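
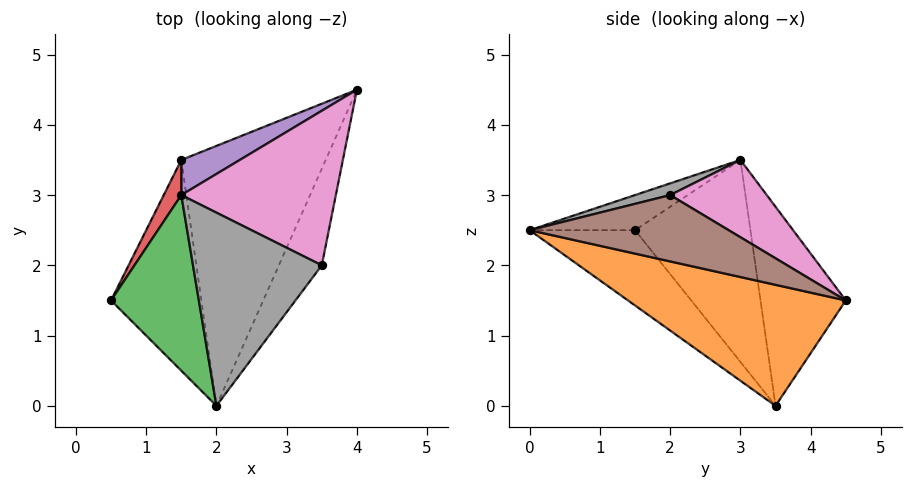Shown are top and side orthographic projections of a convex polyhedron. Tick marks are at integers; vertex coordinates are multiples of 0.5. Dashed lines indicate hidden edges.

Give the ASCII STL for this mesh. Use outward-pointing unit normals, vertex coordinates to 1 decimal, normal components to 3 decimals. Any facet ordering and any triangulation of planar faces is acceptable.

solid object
 facet normal -0.539 -0.539 -0.647
  outer loop
   vertex 1.5 3.5 0.0
   vertex 2.0 0.0 2.5
   vertex 0.5 1.5 2.5
  endloop
 endfacet
 facet normal 0.584 -0.415 -0.697
  outer loop
   vertex 1.5 3.5 0.0
   vertex 4.0 4.5 1.5
   vertex 2.0 0.0 2.5
  endloop
 endfacet
 facet normal -0.348 -0.348 0.870
  outer loop
   vertex 1.5 3.0 3.5
   vertex 0.5 1.5 2.5
   vertex 2.0 0.0 2.5
  endloop
 endfacet
 facet normal -0.852 0.519 0.074
  outer loop
   vertex 1.5 3.0 3.5
   vertex 1.5 3.5 0.0
   vertex 0.5 1.5 2.5
  endloop
 endfacet
 facet normal -0.433 0.892 0.127
  outer loop
   vertex 1.5 3.0 3.5
   vertex 4.0 4.5 1.5
   vertex 1.5 3.5 0.0
  endloop
 endfacet
 facet normal 0.753 -0.443 -0.487
  outer loop
   vertex 3.5 2.0 3.0
   vertex 2.0 0.0 2.5
   vertex 4.0 4.5 1.5
  endloop
 endfacet
 facet normal 0.408 0.408 0.816
  outer loop
   vertex 3.5 2.0 3.0
   vertex 4.0 4.5 1.5
   vertex 1.5 3.0 3.5
  endloop
 endfacet
 facet normal 0.086 -0.302 0.949
  outer loop
   vertex 3.5 2.0 3.0
   vertex 1.5 3.0 3.5
   vertex 2.0 0.0 2.5
  endloop
 endfacet
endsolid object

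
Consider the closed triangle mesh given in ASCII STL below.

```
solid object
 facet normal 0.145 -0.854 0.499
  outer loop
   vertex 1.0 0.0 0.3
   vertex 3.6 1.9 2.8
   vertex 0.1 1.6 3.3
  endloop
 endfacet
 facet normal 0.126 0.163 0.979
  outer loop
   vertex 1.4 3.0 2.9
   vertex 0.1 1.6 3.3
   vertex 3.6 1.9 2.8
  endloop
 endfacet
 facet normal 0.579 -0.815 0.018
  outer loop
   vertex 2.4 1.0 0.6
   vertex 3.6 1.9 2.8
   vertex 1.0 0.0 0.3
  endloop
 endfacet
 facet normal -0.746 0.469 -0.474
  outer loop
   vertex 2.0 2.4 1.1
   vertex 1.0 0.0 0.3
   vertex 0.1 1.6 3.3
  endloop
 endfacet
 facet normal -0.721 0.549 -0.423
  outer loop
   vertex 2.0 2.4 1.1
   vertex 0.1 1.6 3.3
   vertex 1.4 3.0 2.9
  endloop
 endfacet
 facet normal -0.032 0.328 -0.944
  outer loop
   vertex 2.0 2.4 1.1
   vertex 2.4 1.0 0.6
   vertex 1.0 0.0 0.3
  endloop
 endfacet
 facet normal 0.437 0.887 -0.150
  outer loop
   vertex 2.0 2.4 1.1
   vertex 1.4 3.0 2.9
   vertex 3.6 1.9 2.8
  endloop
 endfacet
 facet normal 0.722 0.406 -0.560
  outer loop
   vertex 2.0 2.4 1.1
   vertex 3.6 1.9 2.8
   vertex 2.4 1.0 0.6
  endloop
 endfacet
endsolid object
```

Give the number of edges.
12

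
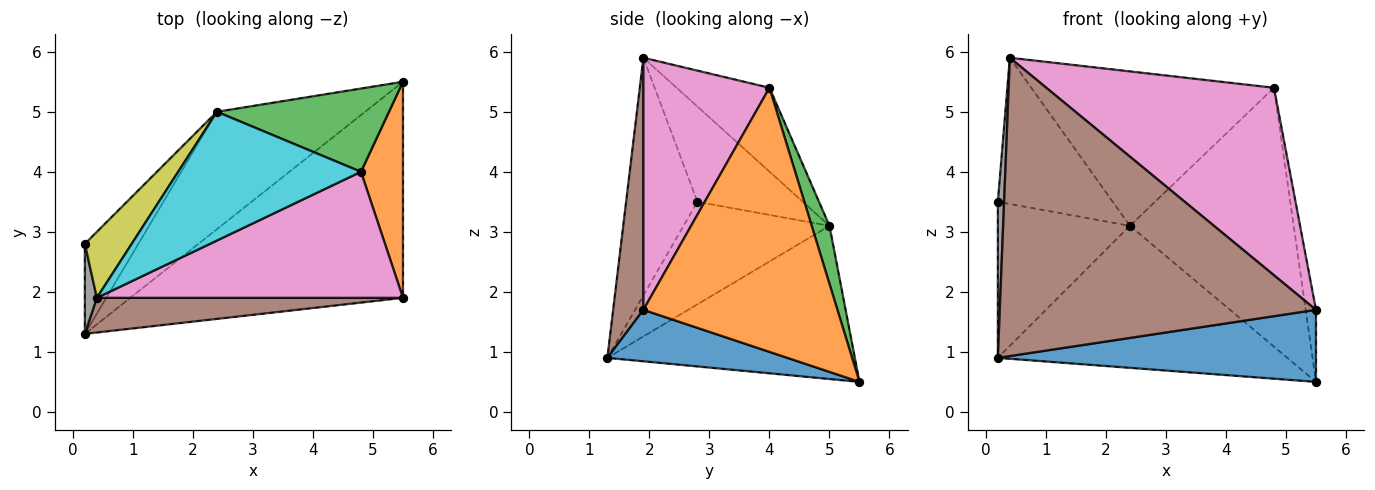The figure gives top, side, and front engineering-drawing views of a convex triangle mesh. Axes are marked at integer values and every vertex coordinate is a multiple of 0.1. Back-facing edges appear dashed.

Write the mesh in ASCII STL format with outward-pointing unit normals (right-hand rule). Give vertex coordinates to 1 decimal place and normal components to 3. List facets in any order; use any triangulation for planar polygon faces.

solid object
 facet normal 0.176 -0.311 -0.934
  outer loop
   vertex 0.2 1.3 0.9
   vertex 5.5 5.5 0.5
   vertex 5.5 1.9 1.7
  endloop
 endfacet
 facet normal 0.986 0.052 0.157
  outer loop
   vertex 4.8 4.0 5.4
   vertex 5.5 1.9 1.7
   vertex 5.5 5.5 0.5
  endloop
 endfacet
 facet normal 0.103 0.947 0.305
  outer loop
   vertex 2.4 5.0 3.1
   vertex 4.8 4.0 5.4
   vertex 5.5 5.5 0.5
  endloop
 endfacet
 facet normal -0.691 0.626 -0.361
  outer loop
   vertex 2.4 5.0 3.1
   vertex 0.2 1.3 0.9
   vertex 0.2 2.8 3.5
  endloop
 endfacet
 facet normal -0.550 0.644 -0.532
  outer loop
   vertex 2.4 5.0 3.1
   vertex 5.5 5.5 0.5
   vertex 0.2 1.3 0.9
  endloop
 endfacet
 facet normal 0.095 -0.989 0.115
  outer loop
   vertex 0.4 1.9 5.9
   vertex 0.2 1.3 0.9
   vertex 5.5 1.9 1.7
  endloop
 endfacet
 facet normal 0.418 -0.754 0.507
  outer loop
   vertex 0.4 1.9 5.9
   vertex 5.5 1.9 1.7
   vertex 4.8 4.0 5.4
  endloop
 endfacet
 facet normal -0.995 -0.087 0.050
  outer loop
   vertex 0.4 1.9 5.9
   vertex 0.2 2.8 3.5
   vertex 0.2 1.3 0.9
  endloop
 endfacet
 facet normal -0.642 0.699 0.316
  outer loop
   vertex 0.4 1.9 5.9
   vertex 2.4 5.0 3.1
   vertex 0.2 2.8 3.5
  endloop
 endfacet
 facet normal -0.282 0.737 0.614
  outer loop
   vertex 0.4 1.9 5.9
   vertex 4.8 4.0 5.4
   vertex 2.4 5.0 3.1
  endloop
 endfacet
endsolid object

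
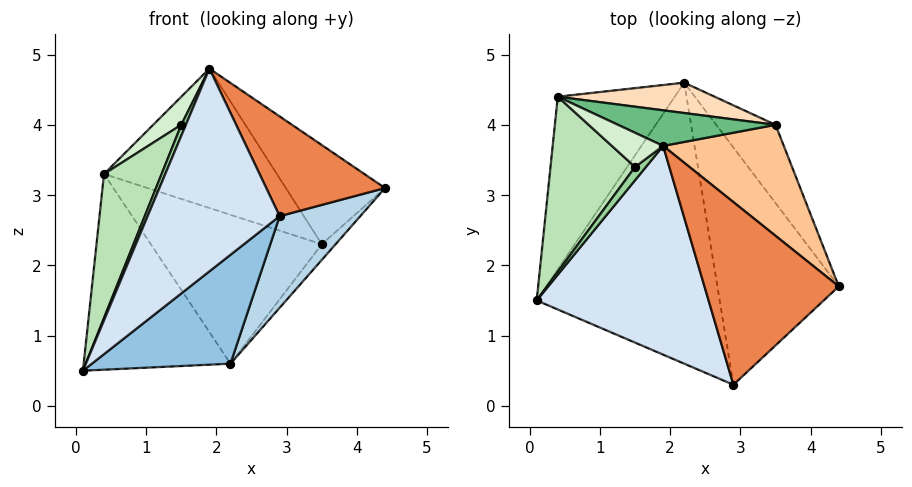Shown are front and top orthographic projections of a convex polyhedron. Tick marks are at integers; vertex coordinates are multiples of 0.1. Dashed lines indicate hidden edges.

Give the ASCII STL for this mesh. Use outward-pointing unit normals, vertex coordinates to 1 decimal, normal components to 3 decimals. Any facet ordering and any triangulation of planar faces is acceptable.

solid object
 facet normal -0.732 0.511 -0.450
  outer loop
   vertex 0.4 4.4 3.3
   vertex 2.2 4.6 0.6
   vertex 0.1 1.5 0.5
  endloop
 endfacet
 facet normal 0.500 -0.313 -0.807
  outer loop
   vertex 2.9 0.3 2.7
   vertex 0.1 1.5 0.5
   vertex 2.2 4.6 0.6
  endloop
 endfacet
 facet normal 0.505 -0.311 -0.805
  outer loop
   vertex 2.9 0.3 2.7
   vertex 2.2 4.6 0.6
   vertex 4.4 1.7 3.1
  endloop
 endfacet
 facet normal -0.653 -0.528 0.543
  outer loop
   vertex 2.9 0.3 2.7
   vertex 1.9 3.7 4.8
   vertex 0.1 1.5 0.5
  endloop
 endfacet
 facet normal 0.209 -0.469 0.858
  outer loop
   vertex 2.9 0.3 2.7
   vertex 4.4 1.7 3.1
   vertex 1.9 3.7 4.8
  endloop
 endfacet
 facet normal 0.808 0.115 -0.577
  outer loop
   vertex 3.5 4.0 2.3
   vertex 4.4 1.7 3.1
   vertex 2.2 4.6 0.6
  endloop
 endfacet
 facet normal 0.721 0.462 0.517
  outer loop
   vertex 3.5 4.0 2.3
   vertex 1.9 3.7 4.8
   vertex 4.4 1.7 3.1
  endloop
 endfacet
 facet normal 0.188 0.962 0.196
  outer loop
   vertex 3.5 4.0 2.3
   vertex 2.2 4.6 0.6
   vertex 0.4 4.4 3.3
  endloop
 endfacet
 facet normal 0.201 0.949 0.242
  outer loop
   vertex 3.5 4.0 2.3
   vertex 0.4 4.4 3.3
   vertex 1.9 3.7 4.8
  endloop
 endfacet
 facet normal -0.730 -0.435 0.528
  outer loop
   vertex 1.5 3.4 4.0
   vertex 0.1 1.5 0.5
   vertex 1.9 3.7 4.8
  endloop
 endfacet
 facet normal -0.730 -0.434 0.528
  outer loop
   vertex 1.5 3.4 4.0
   vertex 0.4 4.4 3.3
   vertex 0.1 1.5 0.5
  endloop
 endfacet
 facet normal -0.730 -0.434 0.528
  outer loop
   vertex 1.5 3.4 4.0
   vertex 1.9 3.7 4.8
   vertex 0.4 4.4 3.3
  endloop
 endfacet
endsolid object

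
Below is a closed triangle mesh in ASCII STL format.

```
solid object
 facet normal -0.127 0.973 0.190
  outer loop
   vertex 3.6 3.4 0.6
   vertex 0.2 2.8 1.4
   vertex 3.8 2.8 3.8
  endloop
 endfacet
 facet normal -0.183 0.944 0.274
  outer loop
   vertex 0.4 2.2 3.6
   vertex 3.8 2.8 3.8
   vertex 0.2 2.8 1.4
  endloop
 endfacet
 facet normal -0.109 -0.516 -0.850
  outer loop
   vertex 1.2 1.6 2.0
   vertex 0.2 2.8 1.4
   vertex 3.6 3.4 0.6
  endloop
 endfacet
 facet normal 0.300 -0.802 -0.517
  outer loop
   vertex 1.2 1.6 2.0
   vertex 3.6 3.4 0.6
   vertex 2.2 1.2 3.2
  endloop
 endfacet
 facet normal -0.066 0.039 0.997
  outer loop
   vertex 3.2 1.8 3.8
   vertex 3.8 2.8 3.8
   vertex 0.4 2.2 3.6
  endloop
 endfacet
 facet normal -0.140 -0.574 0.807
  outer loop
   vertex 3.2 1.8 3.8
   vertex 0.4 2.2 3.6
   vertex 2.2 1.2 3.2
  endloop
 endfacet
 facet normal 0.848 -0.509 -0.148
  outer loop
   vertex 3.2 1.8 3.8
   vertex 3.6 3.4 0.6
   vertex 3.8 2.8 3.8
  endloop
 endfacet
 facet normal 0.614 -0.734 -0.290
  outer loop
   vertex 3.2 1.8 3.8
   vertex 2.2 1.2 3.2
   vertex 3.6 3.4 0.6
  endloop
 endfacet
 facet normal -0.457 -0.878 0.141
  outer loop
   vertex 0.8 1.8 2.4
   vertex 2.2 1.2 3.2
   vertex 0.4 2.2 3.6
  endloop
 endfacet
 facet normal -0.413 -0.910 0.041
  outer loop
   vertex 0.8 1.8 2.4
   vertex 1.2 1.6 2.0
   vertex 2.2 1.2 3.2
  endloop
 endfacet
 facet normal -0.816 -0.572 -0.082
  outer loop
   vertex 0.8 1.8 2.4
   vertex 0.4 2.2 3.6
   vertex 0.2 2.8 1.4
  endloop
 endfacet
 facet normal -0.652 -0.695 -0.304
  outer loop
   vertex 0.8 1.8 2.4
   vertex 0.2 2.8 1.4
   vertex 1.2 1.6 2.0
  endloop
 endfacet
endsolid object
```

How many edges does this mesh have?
18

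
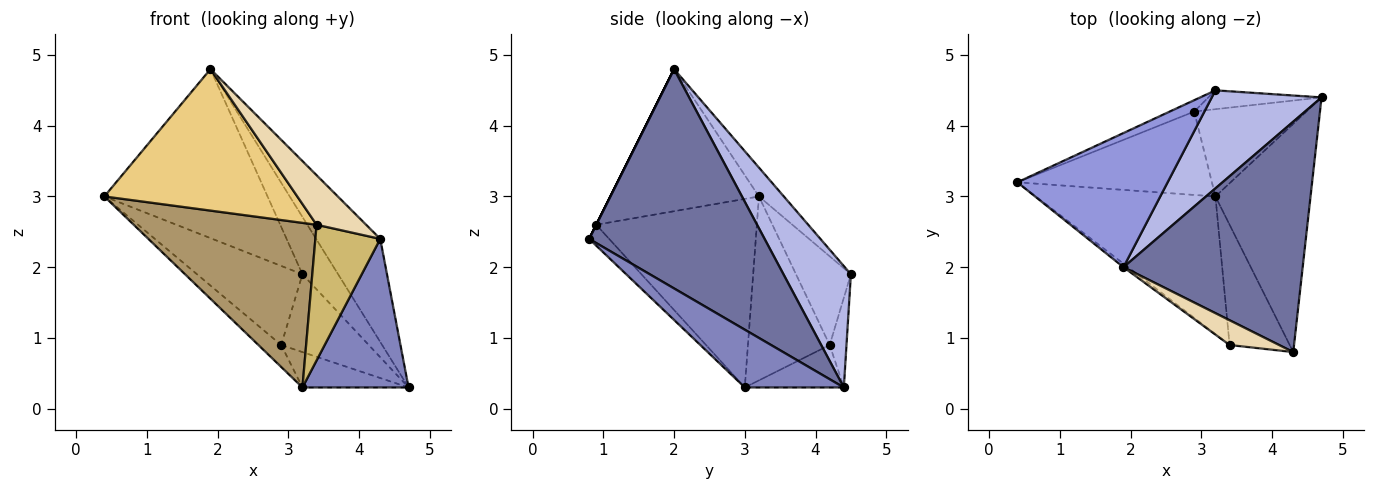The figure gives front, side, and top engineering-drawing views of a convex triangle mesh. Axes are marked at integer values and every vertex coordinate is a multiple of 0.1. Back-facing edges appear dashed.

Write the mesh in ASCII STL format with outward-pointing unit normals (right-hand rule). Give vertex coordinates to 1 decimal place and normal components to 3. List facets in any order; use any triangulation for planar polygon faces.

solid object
 facet normal 0.745 0.272 0.609
  outer loop
   vertex 1.9 2.0 4.8
   vertex 4.3 0.8 2.4
   vertex 4.7 4.4 0.3
  endloop
 endfacet
 facet normal 0.454 -0.486 -0.747
  outer loop
   vertex 3.2 3.0 0.3
   vertex 4.7 4.4 0.3
   vertex 4.3 0.8 2.4
  endloop
 endfacet
 facet normal -0.119 0.778 0.617
  outer loop
   vertex 3.2 4.5 1.9
   vertex 0.4 3.2 3.0
   vertex 1.9 2.0 4.8
  endloop
 endfacet
 facet normal 0.690 0.365 0.624
  outer loop
   vertex 3.2 4.5 1.9
   vertex 1.9 2.0 4.8
   vertex 4.7 4.4 0.3
  endloop
 endfacet
 facet normal -0.675 0.188 -0.714
  outer loop
   vertex 2.9 4.2 0.9
   vertex 3.2 3.0 0.3
   vertex 0.4 3.2 3.0
  endloop
 endfacet
 facet normal -0.331 0.355 -0.875
  outer loop
   vertex 2.9 4.2 0.9
   vertex 4.7 4.4 0.3
   vertex 3.2 3.0 0.3
  endloop
 endfacet
 facet normal -0.458 0.880 -0.126
  outer loop
   vertex 2.9 4.2 0.9
   vertex 0.4 3.2 3.0
   vertex 3.2 4.5 1.9
  endloop
 endfacet
 facet normal -0.183 0.955 -0.232
  outer loop
   vertex 2.9 4.2 0.9
   vertex 3.2 4.5 1.9
   vertex 4.7 4.4 0.3
  endloop
 endfacet
 facet normal -0.559 -0.636 -0.532
  outer loop
   vertex 3.4 0.9 2.6
   vertex 0.4 3.2 3.0
   vertex 3.2 3.0 0.3
  endloop
 endfacet
 facet normal -0.225 -0.729 -0.646
  outer loop
   vertex 3.4 0.9 2.6
   vertex 3.2 3.0 0.3
   vertex 4.3 0.8 2.4
  endloop
 endfacet
 facet normal -0.610 -0.792 -0.020
  outer loop
   vertex 3.4 0.9 2.6
   vertex 1.9 2.0 4.8
   vertex 0.4 3.2 3.0
  endloop
 endfacet
 facet normal 0.000 -0.894 0.447
  outer loop
   vertex 3.4 0.9 2.6
   vertex 4.3 0.8 2.4
   vertex 1.9 2.0 4.8
  endloop
 endfacet
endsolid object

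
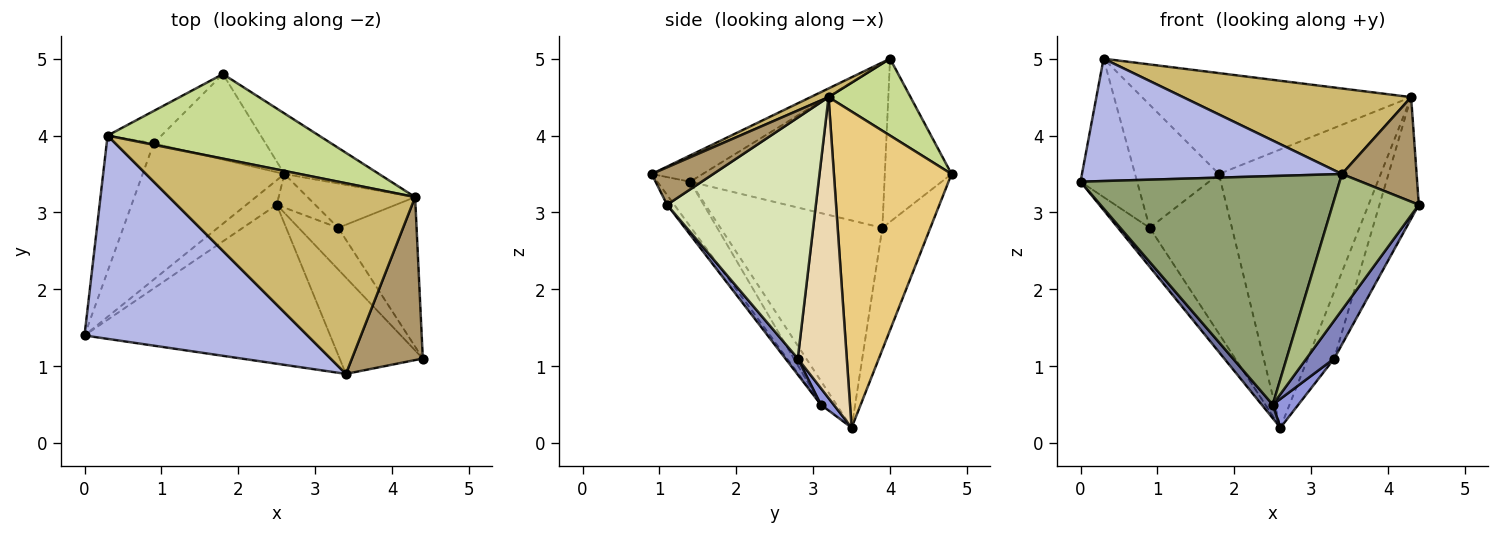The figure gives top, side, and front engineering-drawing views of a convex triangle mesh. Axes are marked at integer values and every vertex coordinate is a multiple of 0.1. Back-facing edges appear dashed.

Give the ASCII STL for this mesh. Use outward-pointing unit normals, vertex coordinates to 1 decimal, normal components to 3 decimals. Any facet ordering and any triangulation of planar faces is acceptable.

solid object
 facet normal -0.565 -0.400 -0.722
  outer loop
   vertex 2.5 3.1 0.5
   vertex 0.0 1.4 3.4
   vertex 2.6 3.5 0.2
  endloop
 endfacet
 facet normal 0.288 -0.645 -0.707
  outer loop
   vertex 3.3 2.8 1.1
   vertex 4.4 1.1 3.1
   vertex 2.5 3.1 0.5
  endloop
 endfacet
 facet normal 0.309 -0.619 -0.722
  outer loop
   vertex 3.3 2.8 1.1
   vertex 2.5 3.1 0.5
   vertex 2.6 3.5 0.2
  endloop
 endfacet
 facet normal -0.101 -0.513 0.852
  outer loop
   vertex 3.4 0.9 3.5
   vertex 0.3 4.0 5.0
   vertex 0.0 1.4 3.4
  endloop
 endfacet
 facet normal -0.103 -0.817 -0.568
  outer loop
   vertex 3.4 0.9 3.5
   vertex 0.0 1.4 3.4
   vertex 2.5 3.1 0.5
  endloop
 endfacet
 facet normal -0.068 -0.814 -0.577
  outer loop
   vertex 3.4 0.9 3.5
   vertex 2.5 3.1 0.5
   vertex 4.4 1.1 3.1
  endloop
 endfacet
 facet normal 0.227 0.746 0.625
  outer loop
   vertex 4.3 3.2 4.5
   vertex 1.8 4.8 3.5
   vertex 0.3 4.0 5.0
  endloop
 endfacet
 facet normal 0.922 0.244 -0.300
  outer loop
   vertex 4.3 3.2 4.5
   vertex 4.4 1.1 3.1
   vertex 3.3 2.8 1.1
  endloop
 endfacet
 facet normal 0.406 -0.493 0.769
  outer loop
   vertex 4.3 3.2 4.5
   vertex 3.4 0.9 3.5
   vertex 4.4 1.1 3.1
  endloop
 endfacet
 facet normal 0.032 -0.409 0.912
  outer loop
   vertex 4.3 3.2 4.5
   vertex 0.3 4.0 5.0
   vertex 3.4 0.9 3.5
  endloop
 endfacet
 facet normal 0.579 0.797 -0.173
  outer loop
   vertex 4.3 3.2 4.5
   vertex 2.6 3.5 0.2
   vertex 1.8 4.8 3.5
  endloop
 endfacet
 facet normal 0.839 0.453 -0.300
  outer loop
   vertex 4.3 3.2 4.5
   vertex 3.3 2.8 1.1
   vertex 2.6 3.5 0.2
  endloop
 endfacet
 facet normal -0.457 0.784 -0.420
  outer loop
   vertex 0.9 3.9 2.8
   vertex 1.8 4.8 3.5
   vertex 2.6 3.5 0.2
  endloop
 endfacet
 facet normal -0.610 0.766 -0.201
  outer loop
   vertex 0.9 3.9 2.8
   vertex 0.3 4.0 5.0
   vertex 1.8 4.8 3.5
  endloop
 endfacet
 facet normal -0.815 0.160 -0.557
  outer loop
   vertex 0.9 3.9 2.8
   vertex 2.6 3.5 0.2
   vertex 0.0 1.4 3.4
  endloop
 endfacet
 facet normal -0.926 0.270 -0.265
  outer loop
   vertex 0.9 3.9 2.8
   vertex 0.0 1.4 3.4
   vertex 0.3 4.0 5.0
  endloop
 endfacet
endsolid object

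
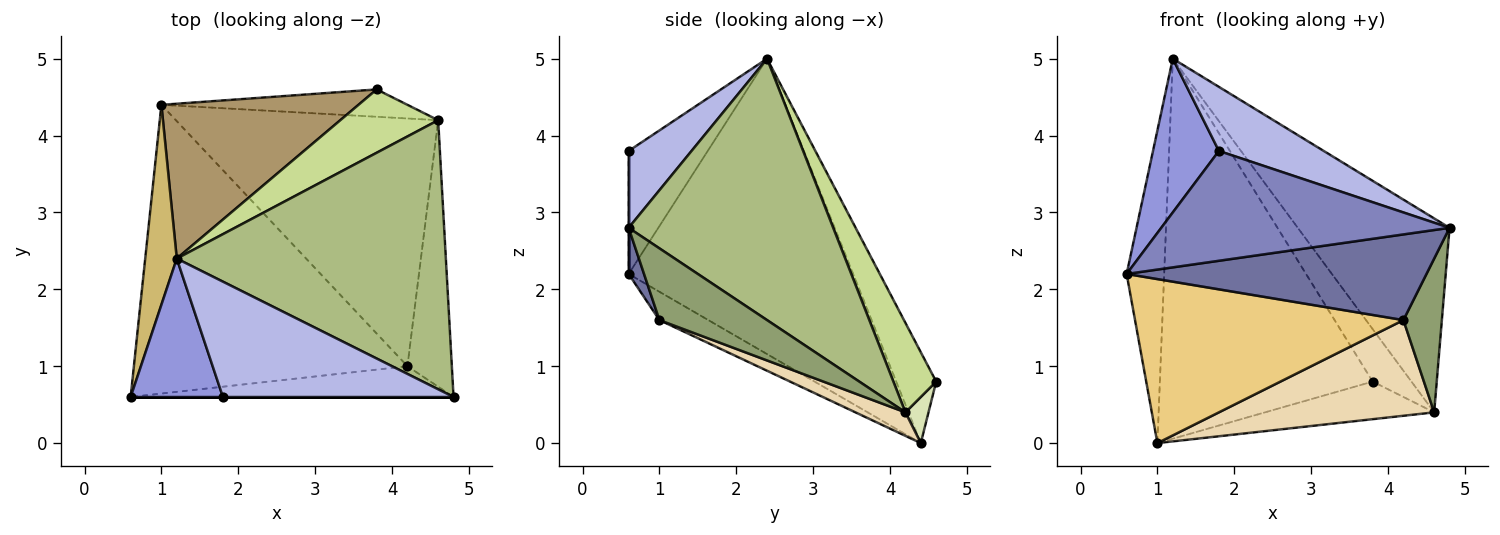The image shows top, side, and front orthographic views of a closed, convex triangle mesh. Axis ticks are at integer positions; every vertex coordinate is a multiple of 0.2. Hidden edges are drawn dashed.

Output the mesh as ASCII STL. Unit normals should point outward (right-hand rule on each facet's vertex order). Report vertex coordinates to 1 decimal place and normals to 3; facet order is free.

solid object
 facet normal 0.048 -0.940 -0.337
  outer loop
   vertex 4.2 1.0 1.6
   vertex 4.8 0.6 2.8
   vertex 0.6 0.6 2.2
  endloop
 endfacet
 facet normal 0.000 -1.000 0.000
  outer loop
   vertex 1.8 0.6 3.8
   vertex 0.6 0.6 2.2
   vertex 4.8 0.6 2.8
  endloop
 endfacet
 facet normal -0.666 -0.555 0.499
  outer loop
   vertex 1.8 0.6 3.8
   vertex 1.2 2.4 5.0
   vertex 0.6 0.6 2.2
  endloop
 endfacet
 facet normal 0.280 -0.466 0.839
  outer loop
   vertex 1.8 0.6 3.8
   vertex 4.8 0.6 2.8
   vertex 1.2 2.4 5.0
  endloop
 endfacet
 facet normal 0.814 -0.291 -0.504
  outer loop
   vertex 4.6 4.2 0.4
   vertex 4.8 0.6 2.8
   vertex 4.2 1.0 1.6
  endloop
 endfacet
 facet normal 0.619 0.459 0.637
  outer loop
   vertex 4.6 4.2 0.4
   vertex 1.2 2.4 5.0
   vertex 4.8 0.6 2.8
  endloop
 endfacet
 facet normal 0.576 0.522 0.630
  outer loop
   vertex 4.6 4.2 0.4
   vertex 3.8 4.6 0.8
   vertex 1.2 2.4 5.0
  endloop
 endfacet
 facet normal 0.110 0.804 -0.585
  outer loop
   vertex 1.0 4.4 0.0
   vertex 3.8 4.6 0.8
   vertex 4.6 4.2 0.4
  endloop
 endfacet
 facet normal -0.171 0.912 0.372
  outer loop
   vertex 1.0 4.4 0.0
   vertex 1.2 2.4 5.0
   vertex 3.8 4.6 0.8
  endloop
 endfacet
 facet normal -0.981 0.164 0.105
  outer loop
   vertex 1.0 4.4 0.0
   vertex 0.6 0.6 2.2
   vertex 1.2 2.4 5.0
  endloop
 endfacet
 facet normal -0.090 -0.492 -0.866
  outer loop
   vertex 1.0 4.4 0.0
   vertex 4.2 1.0 1.6
   vertex 0.6 0.6 2.2
  endloop
 endfacet
 facet normal 0.083 -0.359 -0.930
  outer loop
   vertex 1.0 4.4 0.0
   vertex 4.6 4.2 0.4
   vertex 4.2 1.0 1.6
  endloop
 endfacet
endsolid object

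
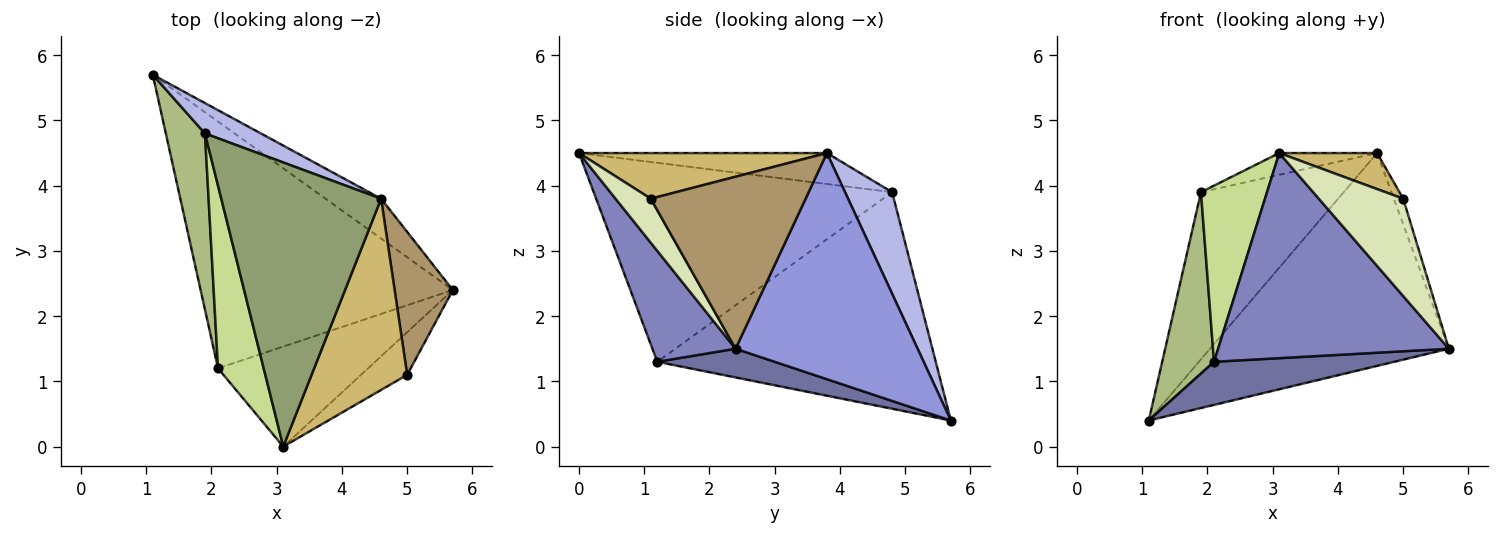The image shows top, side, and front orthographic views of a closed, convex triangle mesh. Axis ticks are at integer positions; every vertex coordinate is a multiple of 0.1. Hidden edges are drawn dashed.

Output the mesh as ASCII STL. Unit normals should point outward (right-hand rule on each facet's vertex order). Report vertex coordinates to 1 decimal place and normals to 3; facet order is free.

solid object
 facet normal 0.111 -0.171 -0.979
  outer loop
   vertex 2.1 1.2 1.3
   vertex 1.1 5.7 0.4
   vertex 5.7 2.4 1.5
  endloop
 endfacet
 facet normal 0.308 -0.855 -0.417
  outer loop
   vertex 2.1 1.2 1.3
   vertex 5.7 2.4 1.5
   vertex 3.1 0.0 4.5
  endloop
 endfacet
 facet normal 0.600 0.787 -0.147
  outer loop
   vertex 4.6 3.8 4.5
   vertex 5.7 2.4 1.5
   vertex 1.1 5.7 0.4
  endloop
 endfacet
 facet normal 0.309 0.936 0.170
  outer loop
   vertex 1.9 4.8 3.9
   vertex 4.6 3.8 4.5
   vertex 1.1 5.7 0.4
  endloop
 endfacet
 facet normal -0.190 0.075 0.979
  outer loop
   vertex 1.9 4.8 3.9
   vertex 3.1 0.0 4.5
   vertex 4.6 3.8 4.5
  endloop
 endfacet
 facet normal -0.968 -0.180 0.175
  outer loop
   vertex 1.9 4.8 3.9
   vertex 1.1 5.7 0.4
   vertex 2.1 1.2 1.3
  endloop
 endfacet
 facet normal -0.953 -0.211 0.219
  outer loop
   vertex 1.9 4.8 3.9
   vertex 2.1 1.2 1.3
   vertex 3.1 0.0 4.5
  endloop
 endfacet
 facet normal 0.357 -0.856 -0.375
  outer loop
   vertex 5.0 1.1 3.8
   vertex 3.1 0.0 4.5
   vertex 5.7 2.4 1.5
  endloop
 endfacet
 facet normal 0.946 0.057 0.320
  outer loop
   vertex 5.0 1.1 3.8
   vertex 5.7 2.4 1.5
   vertex 4.6 3.8 4.5
  endloop
 endfacet
 facet normal 0.425 -0.168 0.890
  outer loop
   vertex 5.0 1.1 3.8
   vertex 4.6 3.8 4.5
   vertex 3.1 0.0 4.5
  endloop
 endfacet
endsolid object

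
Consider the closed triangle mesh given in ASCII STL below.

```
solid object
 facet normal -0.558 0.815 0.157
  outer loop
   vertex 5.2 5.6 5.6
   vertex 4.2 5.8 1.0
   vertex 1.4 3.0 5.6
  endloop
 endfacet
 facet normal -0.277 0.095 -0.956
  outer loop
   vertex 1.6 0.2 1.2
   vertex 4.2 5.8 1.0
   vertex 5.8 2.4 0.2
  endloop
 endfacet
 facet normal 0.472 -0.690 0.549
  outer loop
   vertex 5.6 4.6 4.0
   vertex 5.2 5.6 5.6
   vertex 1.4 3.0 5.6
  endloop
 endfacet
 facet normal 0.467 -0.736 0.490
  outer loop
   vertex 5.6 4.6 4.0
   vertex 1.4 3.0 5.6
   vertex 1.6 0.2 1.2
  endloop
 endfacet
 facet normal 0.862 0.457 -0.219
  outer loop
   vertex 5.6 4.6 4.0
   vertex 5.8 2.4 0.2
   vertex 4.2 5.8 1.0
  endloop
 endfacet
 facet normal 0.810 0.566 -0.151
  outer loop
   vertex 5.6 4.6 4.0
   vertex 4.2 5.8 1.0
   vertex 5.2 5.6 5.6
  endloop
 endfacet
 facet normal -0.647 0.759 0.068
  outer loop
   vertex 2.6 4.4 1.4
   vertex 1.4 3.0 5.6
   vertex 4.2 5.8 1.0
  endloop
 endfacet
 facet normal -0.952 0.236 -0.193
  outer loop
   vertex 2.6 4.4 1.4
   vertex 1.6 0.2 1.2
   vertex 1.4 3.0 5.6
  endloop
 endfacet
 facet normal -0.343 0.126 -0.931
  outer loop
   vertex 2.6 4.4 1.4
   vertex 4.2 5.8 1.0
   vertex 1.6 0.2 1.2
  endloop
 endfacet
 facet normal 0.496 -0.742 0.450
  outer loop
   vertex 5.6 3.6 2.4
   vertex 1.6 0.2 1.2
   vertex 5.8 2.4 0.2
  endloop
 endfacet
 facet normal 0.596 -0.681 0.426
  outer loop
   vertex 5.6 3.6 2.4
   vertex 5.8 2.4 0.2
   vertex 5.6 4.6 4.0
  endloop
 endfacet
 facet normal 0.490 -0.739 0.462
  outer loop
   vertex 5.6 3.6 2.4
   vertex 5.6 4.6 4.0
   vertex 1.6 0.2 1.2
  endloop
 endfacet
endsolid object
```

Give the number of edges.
18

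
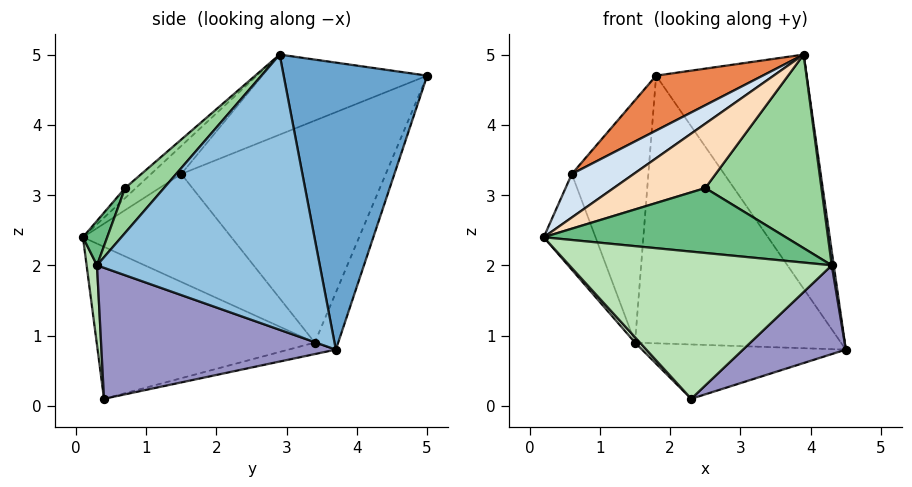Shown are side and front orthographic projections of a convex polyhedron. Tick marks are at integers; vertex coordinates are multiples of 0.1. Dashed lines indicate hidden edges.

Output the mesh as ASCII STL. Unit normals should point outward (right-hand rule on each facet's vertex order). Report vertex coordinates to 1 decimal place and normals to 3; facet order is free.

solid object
 facet normal 0.672 0.704 0.230
  outer loop
   vertex 3.9 2.9 5.0
   vertex 4.5 3.7 0.8
   vertex 1.8 5.0 4.7
  endloop
 endfacet
 facet normal 0.990 -0.009 0.140
  outer loop
   vertex 4.3 0.3 2.0
   vertex 4.5 3.7 0.8
   vertex 3.9 2.9 5.0
  endloop
 endfacet
 facet normal -0.105 0.920 -0.379
  outer loop
   vertex 1.5 3.4 0.9
   vertex 1.8 5.0 4.7
   vertex 4.5 3.7 0.8
  endloop
 endfacet
 facet normal -0.234 -0.478 0.847
  outer loop
   vertex 0.6 1.5 3.3
   vertex 0.2 0.1 2.4
   vertex 3.9 2.9 5.0
  endloop
 endfacet
 facet normal -0.364 -0.236 0.901
  outer loop
   vertex 0.6 1.5 3.3
   vertex 3.9 2.9 5.0
   vertex 1.8 5.0 4.7
  endloop
 endfacet
 facet normal -0.940 0.328 -0.093
  outer loop
   vertex 0.6 1.5 3.3
   vertex 1.5 3.4 0.9
   vertex 0.2 0.1 2.4
  endloop
 endfacet
 facet normal -0.934 0.350 -0.073
  outer loop
   vertex 0.6 1.5 3.3
   vertex 1.8 5.0 4.7
   vertex 1.5 3.4 0.9
  endloop
 endfacet
 facet normal -0.074 -0.625 0.777
  outer loop
   vertex 2.5 0.7 3.1
   vertex 3.9 2.9 5.0
   vertex 0.2 0.1 2.4
  endloop
 endfacet
 facet normal 0.088 -0.881 0.465
  outer loop
   vertex 2.5 0.7 3.1
   vertex 0.2 0.1 2.4
   vertex 4.3 0.3 2.0
  endloop
 endfacet
 facet normal 0.240 -0.718 0.654
  outer loop
   vertex 2.5 0.7 3.1
   vertex 4.3 0.3 2.0
   vertex 3.9 2.9 5.0
  endloop
 endfacet
 facet normal 0.039 -0.995 -0.094
  outer loop
   vertex 2.3 0.4 0.1
   vertex 4.3 0.3 2.0
   vertex 0.2 0.1 2.4
  endloop
 endfacet
 facet normal -0.737 -0.017 -0.675
  outer loop
   vertex 2.3 0.4 0.1
   vertex 0.2 0.1 2.4
   vertex 1.5 3.4 0.9
  endloop
 endfacet
 facet normal 0.652 -0.286 -0.702
  outer loop
   vertex 2.3 0.4 0.1
   vertex 4.5 3.7 0.8
   vertex 4.3 0.3 2.0
  endloop
 endfacet
 facet normal -0.057 0.243 -0.968
  outer loop
   vertex 2.3 0.4 0.1
   vertex 1.5 3.4 0.9
   vertex 4.5 3.7 0.8
  endloop
 endfacet
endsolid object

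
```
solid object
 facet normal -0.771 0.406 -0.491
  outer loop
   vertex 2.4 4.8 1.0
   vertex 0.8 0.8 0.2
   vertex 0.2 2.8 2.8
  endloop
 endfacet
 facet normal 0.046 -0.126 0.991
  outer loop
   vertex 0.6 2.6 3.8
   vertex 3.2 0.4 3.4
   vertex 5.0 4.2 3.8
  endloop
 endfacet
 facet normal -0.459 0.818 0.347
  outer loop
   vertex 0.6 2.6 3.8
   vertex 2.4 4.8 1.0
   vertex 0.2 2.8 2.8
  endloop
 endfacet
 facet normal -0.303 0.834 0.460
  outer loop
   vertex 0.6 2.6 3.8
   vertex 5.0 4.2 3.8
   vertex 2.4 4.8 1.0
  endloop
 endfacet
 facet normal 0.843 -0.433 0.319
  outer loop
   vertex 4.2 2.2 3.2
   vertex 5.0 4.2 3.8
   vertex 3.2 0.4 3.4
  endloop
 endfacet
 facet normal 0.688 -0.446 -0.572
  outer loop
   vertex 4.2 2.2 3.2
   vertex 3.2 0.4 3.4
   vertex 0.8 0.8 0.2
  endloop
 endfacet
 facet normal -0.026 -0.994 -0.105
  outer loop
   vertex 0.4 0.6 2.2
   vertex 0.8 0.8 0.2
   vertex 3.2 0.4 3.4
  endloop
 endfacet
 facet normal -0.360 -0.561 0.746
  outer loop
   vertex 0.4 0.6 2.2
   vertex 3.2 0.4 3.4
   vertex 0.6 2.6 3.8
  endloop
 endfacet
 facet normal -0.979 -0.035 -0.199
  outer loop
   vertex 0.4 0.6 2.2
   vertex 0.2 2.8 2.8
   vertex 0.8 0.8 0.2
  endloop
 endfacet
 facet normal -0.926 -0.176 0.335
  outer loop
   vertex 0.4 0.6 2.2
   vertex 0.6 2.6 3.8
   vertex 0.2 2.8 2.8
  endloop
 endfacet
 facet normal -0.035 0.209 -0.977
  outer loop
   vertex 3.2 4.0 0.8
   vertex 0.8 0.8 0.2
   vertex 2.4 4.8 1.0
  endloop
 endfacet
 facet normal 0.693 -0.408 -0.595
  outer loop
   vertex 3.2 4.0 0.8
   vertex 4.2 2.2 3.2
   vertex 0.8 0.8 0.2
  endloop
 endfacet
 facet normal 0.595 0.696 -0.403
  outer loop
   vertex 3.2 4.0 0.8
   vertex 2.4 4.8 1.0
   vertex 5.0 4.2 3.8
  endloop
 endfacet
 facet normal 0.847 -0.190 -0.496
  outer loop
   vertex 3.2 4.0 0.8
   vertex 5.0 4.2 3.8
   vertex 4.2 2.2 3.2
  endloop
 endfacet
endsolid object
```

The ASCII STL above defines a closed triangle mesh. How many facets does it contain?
14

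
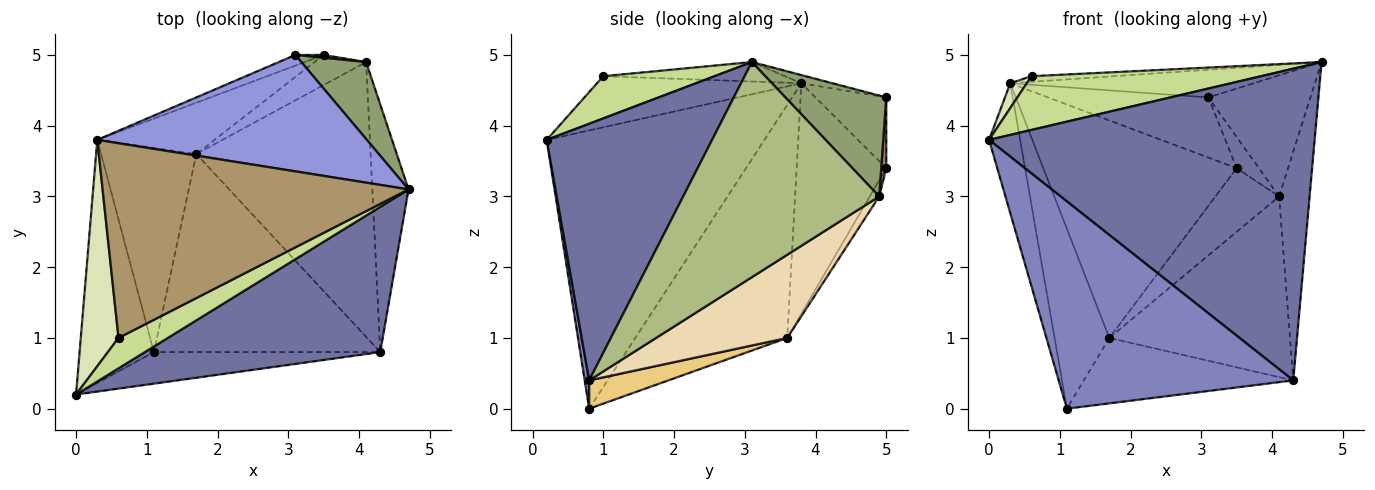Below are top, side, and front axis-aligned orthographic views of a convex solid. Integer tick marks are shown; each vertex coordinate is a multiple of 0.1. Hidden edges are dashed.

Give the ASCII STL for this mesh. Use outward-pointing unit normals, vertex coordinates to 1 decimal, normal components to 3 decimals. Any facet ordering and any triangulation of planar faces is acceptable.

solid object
 facet normal 0.418 -0.823 0.384
  outer loop
   vertex 4.3 0.8 0.4
   vertex 4.7 3.1 4.9
   vertex 0.0 0.2 3.8
  endloop
 endfacet
 facet normal 0.019 -0.988 -0.151
  outer loop
   vertex 4.3 0.8 0.4
   vertex 0.0 0.2 3.8
   vertex 1.1 0.8 0.0
  endloop
 endfacet
 facet normal -0.030 0.231 0.972
  outer loop
   vertex 0.3 3.8 4.6
   vertex 4.7 3.1 4.9
   vertex 3.1 5.0 4.4
  endloop
 endfacet
 facet normal -0.957 0.137 -0.256
  outer loop
   vertex 0.3 3.8 4.6
   vertex 1.1 0.8 0.0
   vertex 0.0 0.2 3.8
  endloop
 endfacet
 facet normal 0.641 0.648 0.412
  outer loop
   vertex 4.1 4.9 3.0
   vertex 3.1 5.0 4.4
   vertex 4.7 3.1 4.9
  endloop
 endfacet
 facet normal 0.975 0.152 -0.164
  outer loop
   vertex 4.1 4.9 3.0
   vertex 4.7 3.1 4.9
   vertex 4.3 0.8 0.4
  endloop
 endfacet
 facet normal 0.389 -0.802 0.454
  outer loop
   vertex 0.6 1.0 4.7
   vertex 0.0 0.2 3.8
   vertex 4.7 3.1 4.9
  endloop
 endfacet
 facet normal -0.803 -0.065 0.593
  outer loop
   vertex 0.6 1.0 4.7
   vertex 0.3 3.8 4.6
   vertex 0.0 0.2 3.8
  endloop
 endfacet
 facet normal -0.063 0.029 0.998
  outer loop
   vertex 0.6 1.0 4.7
   vertex 4.7 3.1 4.9
   vertex 0.3 3.8 4.6
  endloop
 endfacet
 facet normal -0.878 0.316 -0.359
  outer loop
   vertex 1.7 3.6 1.0
   vertex 1.1 0.8 0.0
   vertex 0.3 3.8 4.6
  endloop
 endfacet
 facet normal 0.118 0.311 -0.943
  outer loop
   vertex 1.7 3.6 1.0
   vertex 4.3 0.8 0.4
   vertex 1.1 0.8 0.0
  endloop
 endfacet
 facet normal 0.370 0.510 -0.776
  outer loop
   vertex 1.7 3.6 1.0
   vertex 4.1 4.9 3.0
   vertex 4.3 0.8 0.4
  endloop
 endfacet
 facet normal 0.221 0.971 0.088
  outer loop
   vertex 3.5 5.0 3.4
   vertex 3.1 5.0 4.4
   vertex 4.1 4.9 3.0
  endloop
 endfacet
 facet normal -0.133 0.896 -0.423
  outer loop
   vertex 3.5 5.0 3.4
   vertex 4.1 4.9 3.0
   vertex 1.7 3.6 1.0
  endloop
 endfacet
 facet normal -0.398 0.903 -0.159
  outer loop
   vertex 3.5 5.0 3.4
   vertex 0.3 3.8 4.6
   vertex 3.1 5.0 4.4
  endloop
 endfacet
 facet normal -0.411 0.887 -0.209
  outer loop
   vertex 3.5 5.0 3.4
   vertex 1.7 3.6 1.0
   vertex 0.3 3.8 4.6
  endloop
 endfacet
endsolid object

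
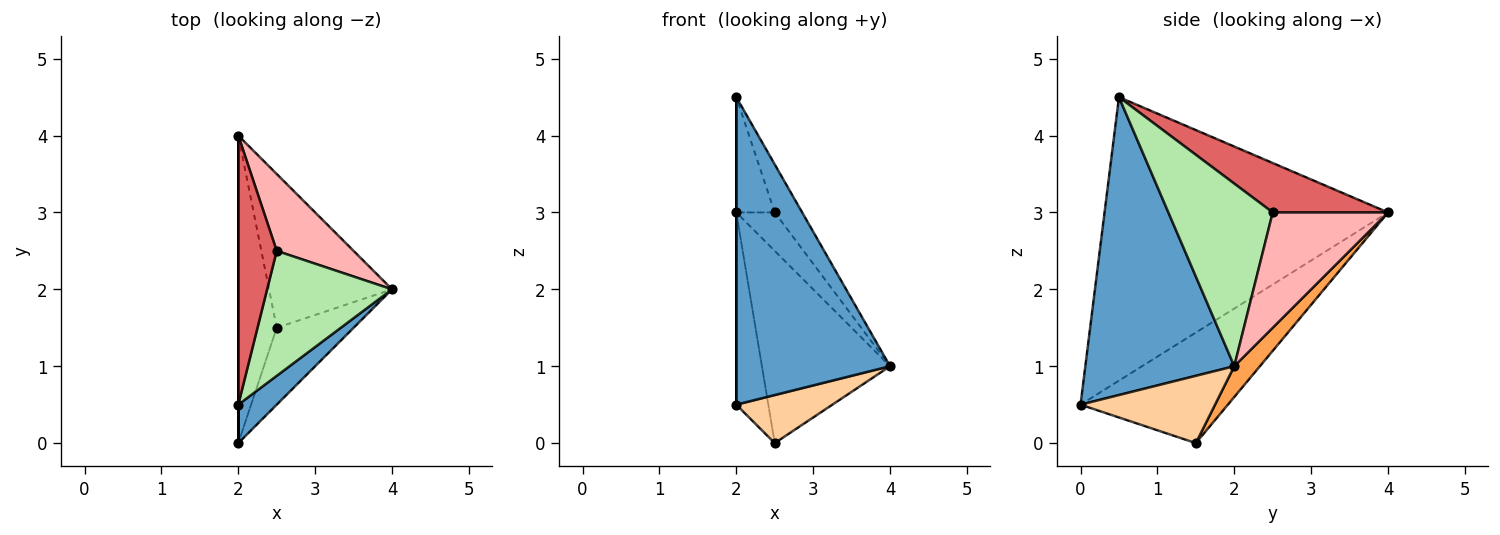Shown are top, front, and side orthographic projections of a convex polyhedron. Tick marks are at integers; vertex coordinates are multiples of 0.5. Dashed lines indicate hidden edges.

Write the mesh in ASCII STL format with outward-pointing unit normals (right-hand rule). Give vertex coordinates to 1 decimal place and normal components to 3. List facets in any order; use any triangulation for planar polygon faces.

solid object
 facet normal 0.693 -0.715 0.089
  outer loop
   vertex 2.0 0.0 0.5
   vertex 4.0 2.0 1.0
   vertex 2.0 0.5 4.5
  endloop
 endfacet
 facet normal -1.000 0.000 0.000
  outer loop
   vertex 2.0 0.0 0.5
   vertex 2.0 0.5 4.5
   vertex 2.0 4.0 3.0
  endloop
 endfacet
 facet normal 0.154 0.772 -0.617
  outer loop
   vertex 2.5 1.5 0.0
   vertex 2.0 4.0 3.0
   vertex 4.0 2.0 1.0
  endloop
 endfacet
 facet normal 0.596 -0.426 -0.681
  outer loop
   vertex 2.5 1.5 0.0
   vertex 4.0 2.0 1.0
   vertex 2.0 0.0 0.5
  endloop
 endfacet
 facet normal -0.925 0.201 -0.322
  outer loop
   vertex 2.5 1.5 0.0
   vertex 2.0 0.0 0.5
   vertex 2.0 4.0 3.0
  endloop
 endfacet
 facet normal 0.807 0.212 0.552
  outer loop
   vertex 2.5 2.5 3.0
   vertex 2.0 0.5 4.5
   vertex 4.0 2.0 1.0
  endloop
 endfacet
 facet normal 0.763 0.254 0.594
  outer loop
   vertex 2.5 2.5 3.0
   vertex 2.0 4.0 3.0
   vertex 2.0 0.5 4.5
  endloop
 endfacet
 facet normal 0.802 0.267 0.535
  outer loop
   vertex 2.5 2.5 3.0
   vertex 4.0 2.0 1.0
   vertex 2.0 4.0 3.0
  endloop
 endfacet
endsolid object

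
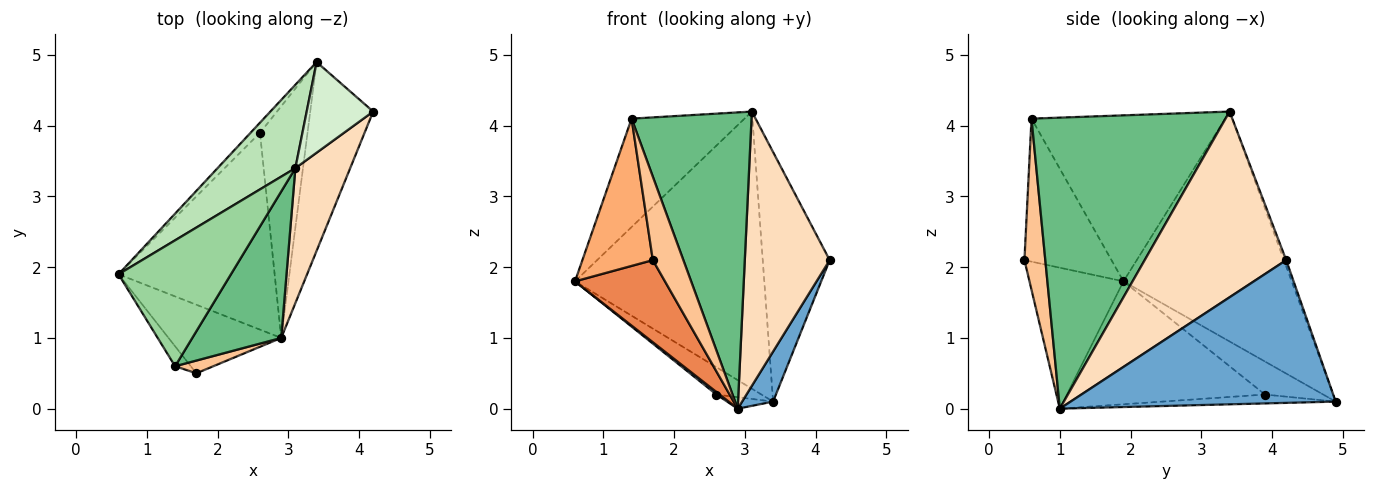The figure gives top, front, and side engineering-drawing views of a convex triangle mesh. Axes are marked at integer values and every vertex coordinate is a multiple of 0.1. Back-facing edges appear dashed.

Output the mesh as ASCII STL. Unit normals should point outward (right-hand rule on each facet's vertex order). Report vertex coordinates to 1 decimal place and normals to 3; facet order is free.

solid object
 facet normal 0.910 -0.106 -0.401
  outer loop
   vertex 3.4 4.9 0.1
   vertex 4.2 4.2 2.1
   vertex 2.9 1.0 0.0
  endloop
 endfacet
 facet normal -0.619 -0.010 -0.786
  outer loop
   vertex 2.6 3.9 0.2
   vertex 2.9 1.0 0.0
   vertex 0.6 1.9 1.8
  endloop
 endfacet
 facet normal -0.772 0.596 -0.221
  outer loop
   vertex 2.6 3.9 0.2
   vertex 0.6 1.9 1.8
   vertex 3.4 4.9 0.1
  endloop
 endfacet
 facet normal -0.184 0.049 -0.982
  outer loop
   vertex 2.6 3.9 0.2
   vertex 3.4 4.9 0.1
   vertex 2.9 1.0 0.0
  endloop
 endfacet
 facet normal -0.626 -0.599 -0.500
  outer loop
   vertex 1.7 0.5 2.1
   vertex 0.6 1.9 1.8
   vertex 2.9 1.0 0.0
  endloop
 endfacet
 facet normal -0.775 -0.627 -0.085
  outer loop
   vertex 1.7 0.5 2.1
   vertex 1.4 0.6 4.1
   vertex 0.6 1.9 1.8
  endloop
 endfacet
 facet normal 0.560 -0.819 0.125
  outer loop
   vertex 1.7 0.5 2.1
   vertex 2.9 1.0 0.0
   vertex 1.4 0.6 4.1
  endloop
 endfacet
 facet normal 0.831 -0.499 0.245
  outer loop
   vertex 3.1 3.4 4.2
   vertex 2.9 1.0 0.0
   vertex 4.2 4.2 2.1
  endloop
 endfacet
 facet normal 0.823 -0.509 0.252
  outer loop
   vertex 3.1 3.4 4.2
   vertex 1.4 0.6 4.1
   vertex 2.9 1.0 0.0
  endloop
 endfacet
 facet normal -0.746 0.435 0.505
  outer loop
   vertex 3.1 3.4 4.2
   vertex 0.6 1.9 1.8
   vertex 1.4 0.6 4.1
  endloop
 endfacet
 facet normal -0.648 0.729 0.219
  outer loop
   vertex 3.1 3.4 4.2
   vertex 3.4 4.9 0.1
   vertex 0.6 1.9 1.8
  endloop
 endfacet
 facet normal -0.031 0.939 0.341
  outer loop
   vertex 3.1 3.4 4.2
   vertex 4.2 4.2 2.1
   vertex 3.4 4.9 0.1
  endloop
 endfacet
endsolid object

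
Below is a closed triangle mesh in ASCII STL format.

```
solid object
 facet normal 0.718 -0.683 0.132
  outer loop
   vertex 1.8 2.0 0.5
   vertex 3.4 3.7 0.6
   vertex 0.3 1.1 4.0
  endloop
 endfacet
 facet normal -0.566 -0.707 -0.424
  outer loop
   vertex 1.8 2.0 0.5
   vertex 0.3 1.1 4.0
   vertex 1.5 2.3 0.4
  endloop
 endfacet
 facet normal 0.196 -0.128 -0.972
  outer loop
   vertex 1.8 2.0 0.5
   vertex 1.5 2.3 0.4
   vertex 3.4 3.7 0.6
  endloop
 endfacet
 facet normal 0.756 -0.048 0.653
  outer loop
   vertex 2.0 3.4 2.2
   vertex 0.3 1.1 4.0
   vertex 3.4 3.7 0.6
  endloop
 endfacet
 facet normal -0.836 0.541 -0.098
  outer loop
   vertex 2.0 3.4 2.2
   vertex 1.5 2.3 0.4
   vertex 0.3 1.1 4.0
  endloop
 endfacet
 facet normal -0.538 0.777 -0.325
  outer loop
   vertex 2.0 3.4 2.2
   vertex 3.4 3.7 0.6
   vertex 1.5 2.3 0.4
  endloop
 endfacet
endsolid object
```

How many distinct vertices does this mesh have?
5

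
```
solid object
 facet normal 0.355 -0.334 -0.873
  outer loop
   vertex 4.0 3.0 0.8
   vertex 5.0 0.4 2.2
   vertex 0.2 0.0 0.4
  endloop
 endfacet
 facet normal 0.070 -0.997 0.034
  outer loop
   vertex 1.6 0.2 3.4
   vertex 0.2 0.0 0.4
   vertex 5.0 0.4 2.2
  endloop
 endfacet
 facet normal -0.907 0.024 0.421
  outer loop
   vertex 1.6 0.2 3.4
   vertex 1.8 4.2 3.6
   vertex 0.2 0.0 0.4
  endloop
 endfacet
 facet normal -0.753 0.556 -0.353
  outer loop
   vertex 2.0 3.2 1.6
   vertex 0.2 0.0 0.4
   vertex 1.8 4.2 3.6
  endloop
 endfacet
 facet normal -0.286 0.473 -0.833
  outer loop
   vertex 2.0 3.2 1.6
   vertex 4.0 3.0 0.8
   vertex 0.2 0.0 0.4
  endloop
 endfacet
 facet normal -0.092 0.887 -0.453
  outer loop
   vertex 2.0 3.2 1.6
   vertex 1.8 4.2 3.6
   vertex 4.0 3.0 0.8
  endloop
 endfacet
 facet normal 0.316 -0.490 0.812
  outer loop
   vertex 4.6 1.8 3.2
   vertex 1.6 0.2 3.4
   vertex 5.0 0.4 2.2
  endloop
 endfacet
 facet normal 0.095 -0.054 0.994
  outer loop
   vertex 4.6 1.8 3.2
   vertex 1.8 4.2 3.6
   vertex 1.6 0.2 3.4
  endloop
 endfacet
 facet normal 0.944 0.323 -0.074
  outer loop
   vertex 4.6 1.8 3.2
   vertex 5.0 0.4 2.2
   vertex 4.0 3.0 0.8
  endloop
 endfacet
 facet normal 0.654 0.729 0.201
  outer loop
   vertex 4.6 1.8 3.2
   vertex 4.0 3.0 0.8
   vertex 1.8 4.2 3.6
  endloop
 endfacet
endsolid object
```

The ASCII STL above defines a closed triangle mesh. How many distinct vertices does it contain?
7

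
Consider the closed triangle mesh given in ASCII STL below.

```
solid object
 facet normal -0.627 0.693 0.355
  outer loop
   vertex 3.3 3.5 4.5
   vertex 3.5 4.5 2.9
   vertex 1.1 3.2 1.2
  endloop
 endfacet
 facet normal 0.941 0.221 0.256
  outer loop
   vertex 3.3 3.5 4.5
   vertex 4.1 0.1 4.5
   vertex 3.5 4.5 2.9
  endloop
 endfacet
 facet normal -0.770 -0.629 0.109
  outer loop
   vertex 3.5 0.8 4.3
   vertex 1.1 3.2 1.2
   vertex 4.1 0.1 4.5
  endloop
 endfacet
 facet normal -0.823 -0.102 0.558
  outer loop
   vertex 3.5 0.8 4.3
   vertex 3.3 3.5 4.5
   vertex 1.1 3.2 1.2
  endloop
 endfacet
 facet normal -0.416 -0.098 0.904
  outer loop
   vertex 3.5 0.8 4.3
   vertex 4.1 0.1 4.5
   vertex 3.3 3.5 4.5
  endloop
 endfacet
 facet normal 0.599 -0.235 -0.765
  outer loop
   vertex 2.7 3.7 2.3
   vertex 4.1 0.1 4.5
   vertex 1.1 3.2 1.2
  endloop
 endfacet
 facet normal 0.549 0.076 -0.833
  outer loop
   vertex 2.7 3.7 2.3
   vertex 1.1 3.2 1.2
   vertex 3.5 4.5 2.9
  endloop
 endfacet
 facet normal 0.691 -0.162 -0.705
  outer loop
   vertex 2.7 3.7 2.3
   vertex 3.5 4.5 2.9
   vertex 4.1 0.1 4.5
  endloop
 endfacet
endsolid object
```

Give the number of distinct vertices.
6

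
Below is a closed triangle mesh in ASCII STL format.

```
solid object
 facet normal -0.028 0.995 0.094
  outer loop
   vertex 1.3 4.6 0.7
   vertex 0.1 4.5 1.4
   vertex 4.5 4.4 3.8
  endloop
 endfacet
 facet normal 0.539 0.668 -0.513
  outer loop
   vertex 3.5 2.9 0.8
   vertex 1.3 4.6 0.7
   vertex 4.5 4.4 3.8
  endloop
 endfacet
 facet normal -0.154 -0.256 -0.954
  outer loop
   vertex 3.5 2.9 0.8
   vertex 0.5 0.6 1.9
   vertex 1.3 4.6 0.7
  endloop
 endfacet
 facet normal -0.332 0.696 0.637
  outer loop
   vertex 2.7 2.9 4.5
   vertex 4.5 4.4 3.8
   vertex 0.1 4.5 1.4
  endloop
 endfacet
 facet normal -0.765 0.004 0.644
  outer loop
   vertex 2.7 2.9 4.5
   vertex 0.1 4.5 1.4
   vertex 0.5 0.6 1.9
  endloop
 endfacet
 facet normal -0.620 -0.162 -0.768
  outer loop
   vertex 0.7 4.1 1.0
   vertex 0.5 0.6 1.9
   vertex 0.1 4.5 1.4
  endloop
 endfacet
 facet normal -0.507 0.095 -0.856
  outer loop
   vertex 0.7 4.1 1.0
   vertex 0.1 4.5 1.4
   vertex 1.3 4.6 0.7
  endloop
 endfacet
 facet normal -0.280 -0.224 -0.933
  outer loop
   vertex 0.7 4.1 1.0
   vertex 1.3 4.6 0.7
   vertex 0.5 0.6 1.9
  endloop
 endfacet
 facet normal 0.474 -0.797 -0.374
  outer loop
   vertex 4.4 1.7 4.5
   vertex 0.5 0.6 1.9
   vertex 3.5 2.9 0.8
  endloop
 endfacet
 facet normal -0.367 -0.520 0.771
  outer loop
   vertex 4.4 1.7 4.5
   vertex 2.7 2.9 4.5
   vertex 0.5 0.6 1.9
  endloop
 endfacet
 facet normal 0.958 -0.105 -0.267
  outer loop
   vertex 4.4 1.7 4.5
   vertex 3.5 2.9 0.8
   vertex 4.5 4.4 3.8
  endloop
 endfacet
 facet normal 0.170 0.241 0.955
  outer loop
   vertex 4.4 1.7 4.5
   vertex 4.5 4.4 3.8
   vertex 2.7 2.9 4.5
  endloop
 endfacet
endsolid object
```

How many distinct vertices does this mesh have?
8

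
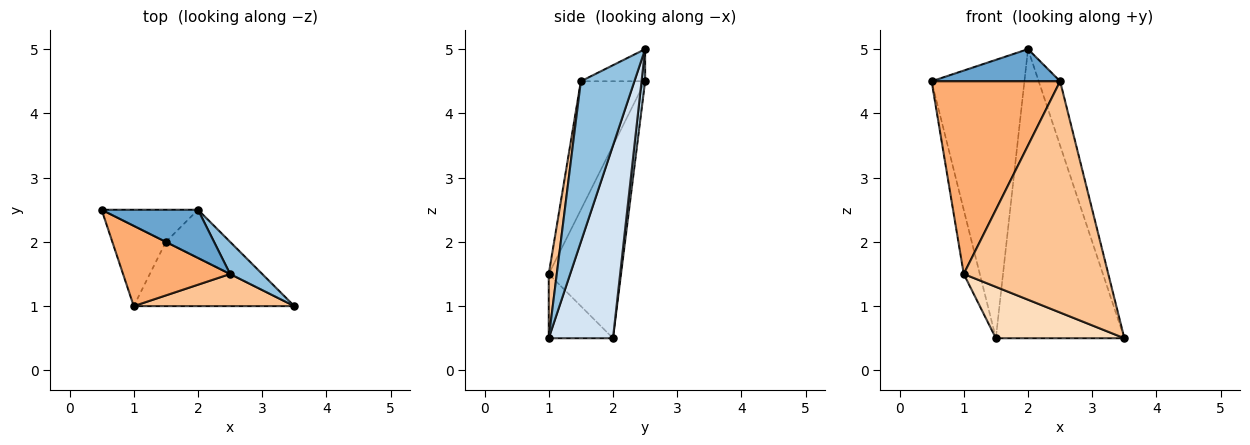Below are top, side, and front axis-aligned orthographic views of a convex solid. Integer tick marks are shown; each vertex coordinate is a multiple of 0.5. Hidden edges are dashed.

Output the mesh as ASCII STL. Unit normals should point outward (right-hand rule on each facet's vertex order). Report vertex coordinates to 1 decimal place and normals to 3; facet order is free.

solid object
 facet normal -0.267 -0.535 0.802
  outer loop
   vertex 2.5 1.5 4.5
   vertex 2.0 2.5 5.0
   vertex 0.5 2.5 4.5
  endloop
 endfacet
 facet normal 0.913 0.365 0.183
  outer loop
   vertex 2.5 1.5 4.5
   vertex 3.5 1.0 0.5
   vertex 2.0 2.5 5.0
  endloop
 endfacet
 facet normal 0.038 0.993 -0.115
  outer loop
   vertex 1.5 2.0 0.5
   vertex 0.5 2.5 4.5
   vertex 2.0 2.5 5.0
  endloop
 endfacet
 facet normal 0.442 0.885 -0.147
  outer loop
   vertex 1.5 2.0 0.5
   vertex 2.0 2.5 5.0
   vertex 3.5 1.0 0.5
  endloop
 endfacet
 facet normal -0.942 0.209 -0.262
  outer loop
   vertex 1.0 1.0 1.5
   vertex 0.5 2.5 4.5
   vertex 1.5 2.0 0.5
  endloop
 endfacet
 facet normal -0.419 -0.838 0.349
  outer loop
   vertex 1.0 1.0 1.5
   vertex 2.5 1.5 4.5
   vertex 0.5 2.5 4.5
  endloop
 endfacet
 facet normal 0.055 -0.989 0.137
  outer loop
   vertex 1.0 1.0 1.5
   vertex 3.5 1.0 0.5
   vertex 2.5 1.5 4.5
  endloop
 endfacet
 facet normal -0.298 -0.596 -0.745
  outer loop
   vertex 1.0 1.0 1.5
   vertex 1.5 2.0 0.5
   vertex 3.5 1.0 0.5
  endloop
 endfacet
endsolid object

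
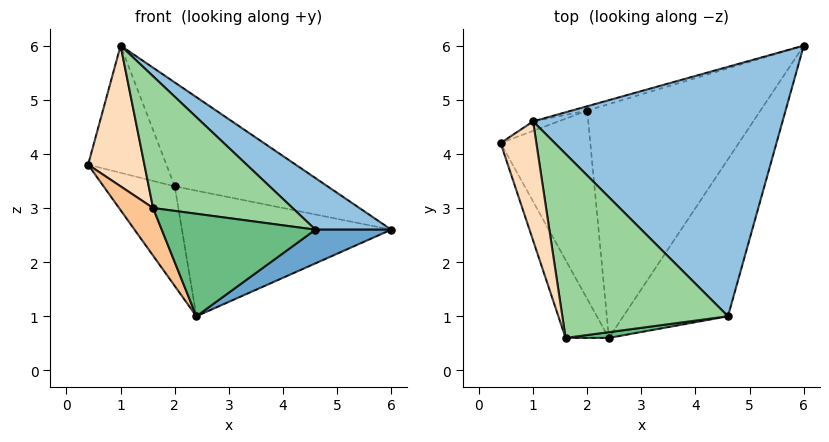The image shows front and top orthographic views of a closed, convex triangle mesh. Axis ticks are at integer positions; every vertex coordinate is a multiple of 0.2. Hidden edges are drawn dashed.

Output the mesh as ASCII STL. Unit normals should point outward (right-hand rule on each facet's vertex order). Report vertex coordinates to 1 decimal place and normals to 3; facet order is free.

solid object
 facet normal 0.600 -0.168 -0.782
  outer loop
   vertex 4.6 1.0 2.6
   vertex 2.4 0.6 1.0
   vertex 6.0 6.0 2.6
  endloop
 endfacet
 facet normal 0.586 -0.164 0.794
  outer loop
   vertex 4.6 1.0 2.6
   vertex 6.0 6.0 2.6
   vertex 1.0 4.6 6.0
  endloop
 endfacet
 facet normal -0.368 0.435 -0.822
  outer loop
   vertex 2.0 4.8 3.4
   vertex 2.4 0.6 1.0
   vertex 0.4 4.2 3.8
  endloop
 endfacet
 facet normal -0.303 0.451 -0.840
  outer loop
   vertex 2.0 4.8 3.4
   vertex 6.0 6.0 2.6
   vertex 2.4 0.6 1.0
  endloop
 endfacet
 facet normal -0.365 0.928 -0.069
  outer loop
   vertex 2.0 4.8 3.4
   vertex 0.4 4.2 3.8
   vertex 1.0 4.6 6.0
  endloop
 endfacet
 facet normal -0.294 0.955 -0.040
  outer loop
   vertex 2.0 4.8 3.4
   vertex 1.0 4.6 6.0
   vertex 6.0 6.0 2.6
  endloop
 endfacet
 facet normal -0.905 -0.221 -0.362
  outer loop
   vertex 1.6 0.6 3.0
   vertex 0.4 4.2 3.8
   vertex 2.4 0.6 1.0
  endloop
 endfacet
 facet normal -0.881 -0.362 0.306
  outer loop
   vertex 1.6 0.6 3.0
   vertex 1.0 4.6 6.0
   vertex 0.4 4.2 3.8
  endloop
 endfacet
 facet normal 0.139 -0.989 0.056
  outer loop
   vertex 1.6 0.6 3.0
   vertex 2.4 0.6 1.0
   vertex 4.6 1.0 2.6
  endloop
 endfacet
 facet normal 0.183 -0.572 0.799
  outer loop
   vertex 1.6 0.6 3.0
   vertex 4.6 1.0 2.6
   vertex 1.0 4.6 6.0
  endloop
 endfacet
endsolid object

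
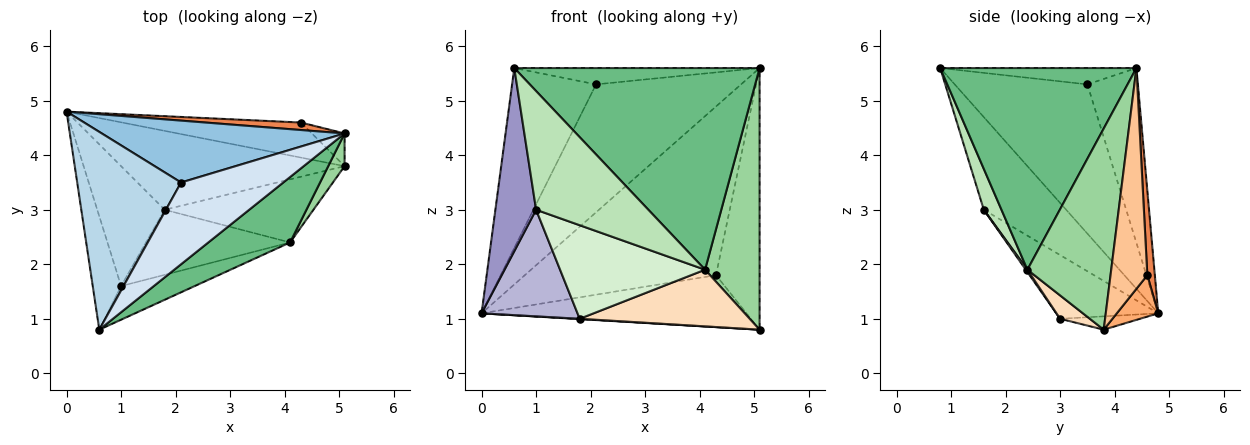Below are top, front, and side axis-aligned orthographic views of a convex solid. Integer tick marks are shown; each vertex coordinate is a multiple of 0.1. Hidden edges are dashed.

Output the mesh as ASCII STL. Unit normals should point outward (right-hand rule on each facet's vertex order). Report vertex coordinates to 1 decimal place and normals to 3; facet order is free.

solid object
 facet normal -0.060 -0.004 -0.998
  outer loop
   vertex 1.8 3.0 1.0
   vertex 0.0 4.8 1.1
   vertex 5.1 3.8 0.8
  endloop
 endfacet
 facet normal -0.299 0.859 0.415
  outer loop
   vertex 2.1 3.5 5.3
   vertex 5.1 4.4 5.6
   vertex 0.0 4.8 1.1
  endloop
 endfacet
 facet normal -0.728 0.461 0.507
  outer loop
   vertex 2.1 3.5 5.3
   vertex 0.0 4.8 1.1
   vertex 0.6 0.8 5.6
  endloop
 endfacet
 facet normal -0.155 0.194 0.969
  outer loop
   vertex 2.1 3.5 5.3
   vertex 0.6 0.8 5.6
   vertex 5.1 4.4 5.6
  endloop
 endfacet
 facet normal 0.039 0.998 0.044
  outer loop
   vertex 4.3 4.6 1.8
   vertex 0.0 4.8 1.1
   vertex 5.1 4.4 5.6
  endloop
 endfacet
 facet normal 0.129 0.822 -0.555
  outer loop
   vertex 4.3 4.6 1.8
   vertex 5.1 3.8 0.8
   vertex 0.0 4.8 1.1
  endloop
 endfacet
 facet normal 0.642 0.761 -0.095
  outer loop
   vertex 4.3 4.6 1.8
   vertex 5.1 4.4 5.6
   vertex 5.1 3.8 0.8
  endloop
 endfacet
 facet normal 0.116 -0.664 -0.739
  outer loop
   vertex 4.1 2.4 1.9
   vertex 1.8 3.0 1.0
   vertex 5.1 3.8 0.8
  endloop
 endfacet
 facet normal 0.606 -0.757 0.246
  outer loop
   vertex 4.1 2.4 1.9
   vertex 5.1 4.4 5.6
   vertex 0.6 0.8 5.6
  endloop
 endfacet
 facet normal 0.836 -0.544 0.068
  outer loop
   vertex 4.1 2.4 1.9
   vertex 5.1 3.8 0.8
   vertex 5.1 4.4 5.6
  endloop
 endfacet
 facet normal 0.150 -0.951 -0.270
  outer loop
   vertex 1.0 1.6 3.0
   vertex 4.1 2.4 1.9
   vertex 0.6 0.8 5.6
  endloop
 endfacet
 facet normal 0.009 -0.821 -0.571
  outer loop
   vertex 1.0 1.6 3.0
   vertex 1.8 3.0 1.0
   vertex 4.1 2.4 1.9
  endloop
 endfacet
 facet normal -0.865 -0.427 -0.264
  outer loop
   vertex 1.0 1.6 3.0
   vertex 0.6 0.8 5.6
   vertex 0.0 4.8 1.1
  endloop
 endfacet
 facet normal -0.577 -0.543 -0.611
  outer loop
   vertex 1.0 1.6 3.0
   vertex 0.0 4.8 1.1
   vertex 1.8 3.0 1.0
  endloop
 endfacet
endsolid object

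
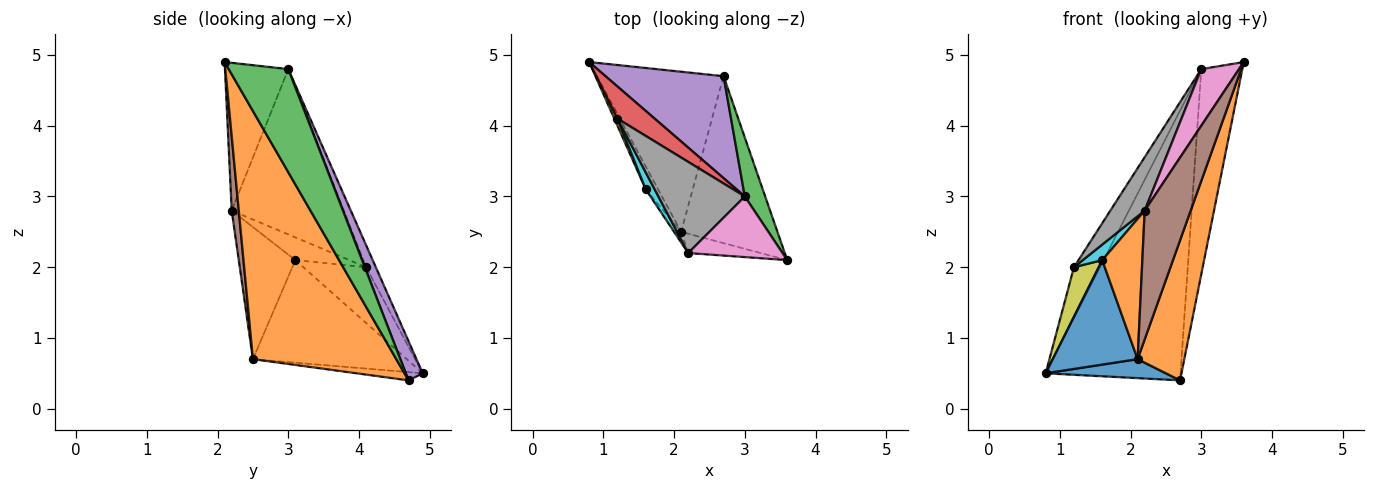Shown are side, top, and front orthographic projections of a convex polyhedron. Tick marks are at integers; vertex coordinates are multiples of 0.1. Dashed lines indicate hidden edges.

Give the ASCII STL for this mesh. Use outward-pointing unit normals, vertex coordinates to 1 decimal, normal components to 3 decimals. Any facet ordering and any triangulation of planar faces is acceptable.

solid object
 facet normal -0.065 -0.118 -0.991
  outer loop
   vertex 2.1 2.5 0.7
   vertex 0.8 4.9 0.5
   vertex 2.7 4.7 0.4
  endloop
 endfacet
 facet normal 0.892 -0.290 -0.346
  outer loop
   vertex 2.1 2.5 0.7
   vertex 2.7 4.7 0.4
   vertex 3.6 2.1 4.9
  endloop
 endfacet
 facet normal 0.813 0.560 0.161
  outer loop
   vertex 3.0 3.0 4.8
   vertex 3.6 2.1 4.9
   vertex 2.7 4.7 0.4
  endloop
 endfacet
 facet normal -0.301 0.806 0.510
  outer loop
   vertex 3.0 3.0 4.8
   vertex 0.8 4.9 0.5
   vertex 1.2 4.1 2.0
  endloop
 endfacet
 facet normal 0.116 0.929 0.351
  outer loop
   vertex 3.0 3.0 4.8
   vertex 2.7 4.7 0.4
   vertex 0.8 4.9 0.5
  endloop
 endfacet
 facet normal 0.150 -0.978 -0.147
  outer loop
   vertex 2.2 2.2 2.8
   vertex 2.1 2.5 0.7
   vertex 3.6 2.1 4.9
  endloop
 endfacet
 facet normal -0.753 -0.449 0.481
  outer loop
   vertex 2.2 2.2 2.8
   vertex 3.6 2.1 4.9
   vertex 3.0 3.0 4.8
  endloop
 endfacet
 facet normal -0.855 -0.262 0.447
  outer loop
   vertex 2.2 2.2 2.8
   vertex 3.0 3.0 4.8
   vertex 1.2 4.1 2.0
  endloop
 endfacet
 facet normal -0.929 -0.366 0.052
  outer loop
   vertex 1.6 3.1 2.1
   vertex 1.2 4.1 2.0
   vertex 0.8 4.9 0.5
  endloop
 endfacet
 facet normal -0.882 -0.318 0.347
  outer loop
   vertex 1.6 3.1 2.1
   vertex 2.2 2.2 2.8
   vertex 1.2 4.1 2.0
  endloop
 endfacet
 facet normal -0.871 -0.480 -0.105
  outer loop
   vertex 1.6 3.1 2.1
   vertex 0.8 4.9 0.5
   vertex 2.1 2.5 0.7
  endloop
 endfacet
 facet normal -0.815 -0.577 -0.044
  outer loop
   vertex 1.6 3.1 2.1
   vertex 2.1 2.5 0.7
   vertex 2.2 2.2 2.8
  endloop
 endfacet
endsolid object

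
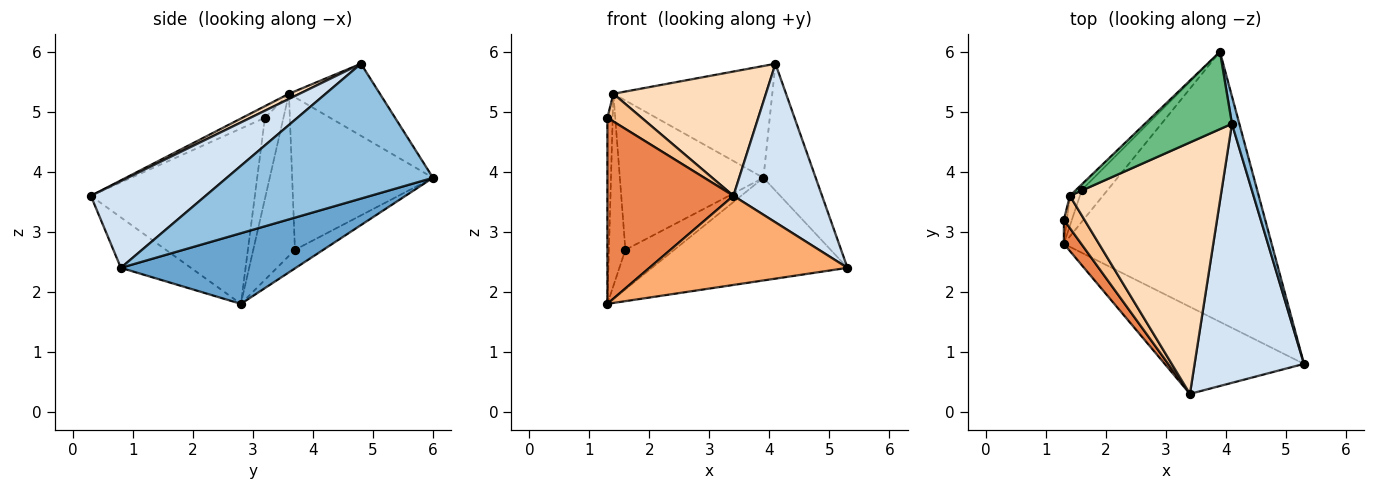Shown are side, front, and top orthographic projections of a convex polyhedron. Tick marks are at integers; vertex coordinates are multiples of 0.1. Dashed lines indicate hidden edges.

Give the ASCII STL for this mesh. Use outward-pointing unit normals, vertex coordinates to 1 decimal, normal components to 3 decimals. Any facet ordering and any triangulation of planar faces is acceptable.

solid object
 facet normal 0.303 0.339 -0.891
  outer loop
   vertex 1.3 2.8 1.8
   vertex 3.9 6.0 3.9
   vertex 5.3 0.8 2.4
  endloop
 endfacet
 facet normal 0.968 0.245 0.053
  outer loop
   vertex 4.1 4.8 5.8
   vertex 5.3 0.8 2.4
   vertex 3.9 6.0 3.9
  endloop
 endfacet
 facet normal -0.411 0.710 -0.573
  outer loop
   vertex 1.6 3.7 2.7
   vertex 3.9 6.0 3.9
   vertex 1.3 2.8 1.8
  endloop
 endfacet
 facet normal 0.560 -0.433 0.707
  outer loop
   vertex 3.4 0.3 3.6
   vertex 5.3 0.8 2.4
   vertex 4.1 4.8 5.8
  endloop
 endfacet
 facet normal -0.790 -0.608 0.078
  outer loop
   vertex 3.4 0.3 3.6
   vertex 1.3 3.2 4.9
   vertex 1.3 2.8 1.8
  endloop
 endfacet
 facet normal -0.245 -0.694 -0.677
  outer loop
   vertex 3.4 0.3 3.6
   vertex 1.3 2.8 1.8
   vertex 5.3 0.8 2.4
  endloop
 endfacet
 facet normal -0.395 -0.598 0.697
  outer loop
   vertex 1.4 3.6 5.3
   vertex 1.3 3.2 4.9
   vertex 3.4 0.3 3.6
  endloop
 endfacet
 facet normal 0.031 -0.443 0.896
  outer loop
   vertex 1.4 3.6 5.3
   vertex 3.4 0.3 3.6
   vertex 4.1 4.8 5.8
  endloop
 endfacet
 facet normal -0.426 0.744 0.515
  outer loop
   vertex 1.4 3.6 5.3
   vertex 4.1 4.8 5.8
   vertex 3.9 6.0 3.9
  endloop
 endfacet
 facet normal -0.700 0.714 -0.026
  outer loop
   vertex 1.4 3.6 5.3
   vertex 3.9 6.0 3.9
   vertex 1.6 3.7 2.7
  endloop
 endfacet
 facet normal -0.961 0.276 -0.036
  outer loop
   vertex 1.4 3.6 5.3
   vertex 1.3 2.8 1.8
   vertex 1.3 3.2 4.9
  endloop
 endfacet
 facet normal -0.929 0.367 -0.057
  outer loop
   vertex 1.4 3.6 5.3
   vertex 1.6 3.7 2.7
   vertex 1.3 2.8 1.8
  endloop
 endfacet
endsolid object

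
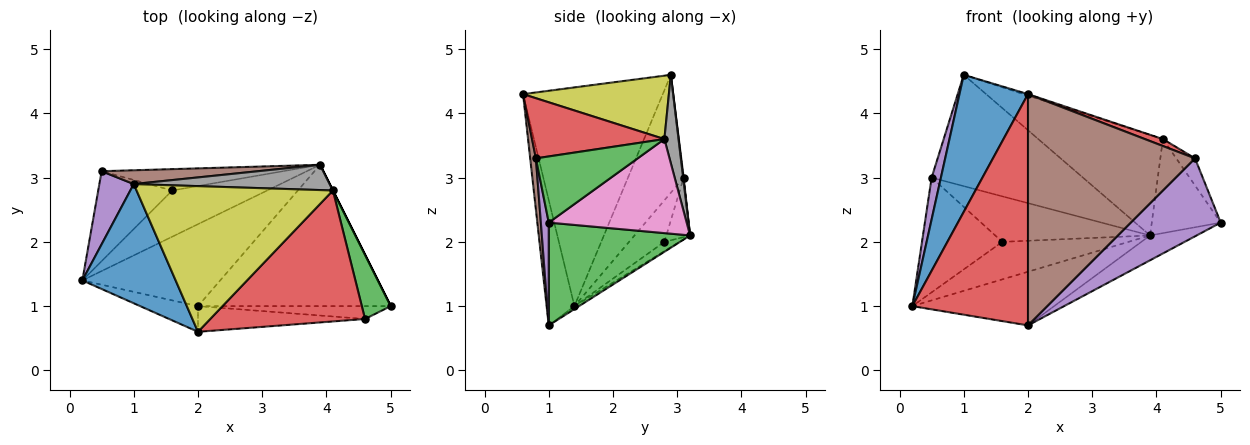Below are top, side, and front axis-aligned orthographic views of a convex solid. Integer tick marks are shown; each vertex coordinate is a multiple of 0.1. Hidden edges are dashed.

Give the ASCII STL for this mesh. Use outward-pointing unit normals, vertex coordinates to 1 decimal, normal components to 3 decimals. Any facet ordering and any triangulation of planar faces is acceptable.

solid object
 facet normal -0.838 -0.411 0.358
  outer loop
   vertex 2.0 0.6 4.3
   vertex 1.0 2.9 4.6
   vertex 0.2 1.4 1.0
  endloop
 endfacet
 facet normal -0.018 0.548 -0.837
  outer loop
   vertex 2.0 1.0 0.7
   vertex 0.2 1.4 1.0
   vertex 3.9 3.2 2.1
  endloop
 endfacet
 facet normal 0.465 0.153 -0.872
  outer loop
   vertex 2.0 1.0 0.7
   vertex 3.9 3.2 2.1
   vertex 5.0 1.0 2.3
  endloop
 endfacet
 facet normal -0.233 -0.967 -0.107
  outer loop
   vertex 2.0 1.0 0.7
   vertex 2.0 0.6 4.3
   vertex 0.2 1.4 1.0
  endloop
 endfacet
 facet normal -0.948 -0.158 0.276
  outer loop
   vertex 0.5 3.1 3.0
   vertex 0.2 1.4 1.0
   vertex 1.0 2.9 4.6
  endloop
 endfacet
 facet normal 0.003 0.992 0.123
  outer loop
   vertex 0.5 3.1 3.0
   vertex 1.0 2.9 4.6
   vertex 3.9 3.2 2.1
  endloop
 endfacet
 facet normal 0.894 0.447 0.000
  outer loop
   vertex 4.1 2.8 3.6
   vertex 5.0 1.0 2.3
   vertex 3.9 3.2 2.1
  endloop
 endfacet
 facet normal 0.109 0.964 0.242
  outer loop
   vertex 4.1 2.8 3.6
   vertex 3.9 3.2 2.1
   vertex 1.0 2.9 4.6
  endloop
 endfacet
 facet normal 0.307 0.009 0.952
  outer loop
   vertex 4.1 2.8 3.6
   vertex 1.0 2.9 4.6
   vertex 2.0 0.6 4.3
  endloop
 endfacet
 facet normal -0.076 0.629 -0.774
  outer loop
   vertex 1.6 2.8 2.0
   vertex 3.9 3.2 2.1
   vertex 0.2 1.4 1.0
  endloop
 endfacet
 facet normal -0.327 0.744 -0.583
  outer loop
   vertex 1.6 2.8 2.0
   vertex 0.2 1.4 1.0
   vertex 0.5 3.1 3.0
  endloop
 endfacet
 facet normal -0.138 0.897 -0.420
  outer loop
   vertex 1.6 2.8 2.0
   vertex 0.5 3.1 3.0
   vertex 3.9 3.2 2.1
  endloop
 endfacet
 facet normal 0.904 0.167 0.395
  outer loop
   vertex 4.6 0.8 3.3
   vertex 5.0 1.0 2.3
   vertex 4.1 2.8 3.6
  endloop
 endfacet
 facet normal 0.362 -0.049 0.931
  outer loop
   vertex 4.6 0.8 3.3
   vertex 4.1 2.8 3.6
   vertex 2.0 0.6 4.3
  endloop
 endfacet
 facet normal 0.086 -0.983 -0.162
  outer loop
   vertex 4.6 0.8 3.3
   vertex 2.0 1.0 0.7
   vertex 5.0 1.0 2.3
  endloop
 endfacet
 facet normal 0.034 -0.993 -0.110
  outer loop
   vertex 4.6 0.8 3.3
   vertex 2.0 0.6 4.3
   vertex 2.0 1.0 0.7
  endloop
 endfacet
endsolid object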